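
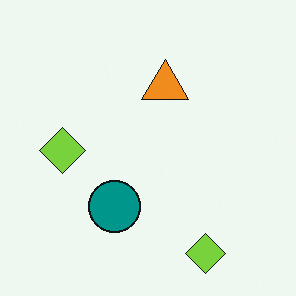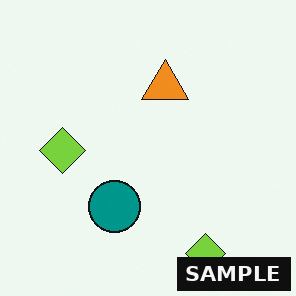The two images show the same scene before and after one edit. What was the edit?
Watermarked with the text "SAMPLE" in the lower-right corner.

A dark label reading "SAMPLE" appears in the lower-right corner.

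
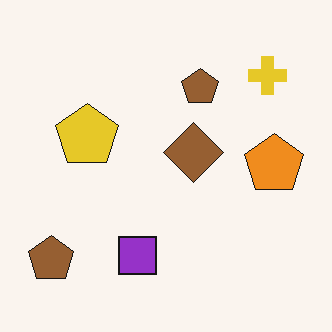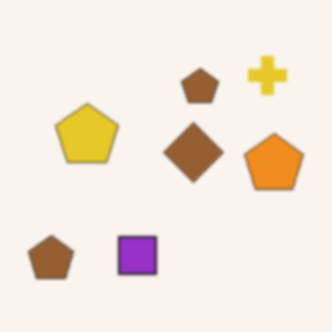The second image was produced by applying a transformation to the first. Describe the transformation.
The transformation is: slightly softened.

Shape edges and outlines are uniformly softened across the whole image.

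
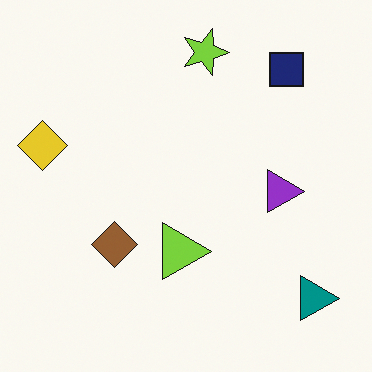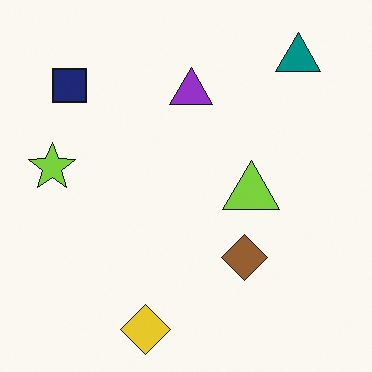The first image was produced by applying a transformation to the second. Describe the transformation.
This is the original image rotated 90° clockwise.

The teal triangle sits in the top-right of the second image and the bottom-right of the first — consistent with a whole-image 90° clockwise rotation.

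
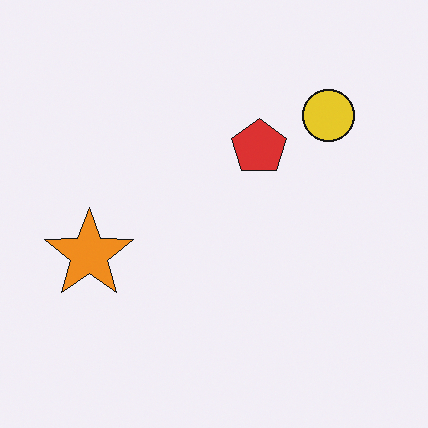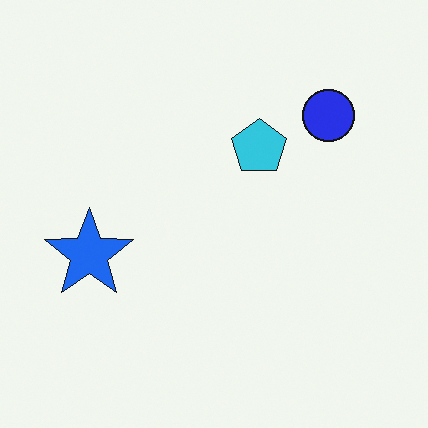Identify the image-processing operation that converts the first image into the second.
The transformation is: hue-shifted through roughly half the color wheel.

Every shape's color has rotated by the same amount around the hue wheel — a uniform hue shift.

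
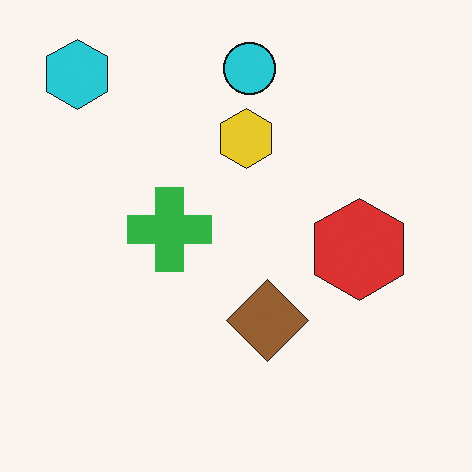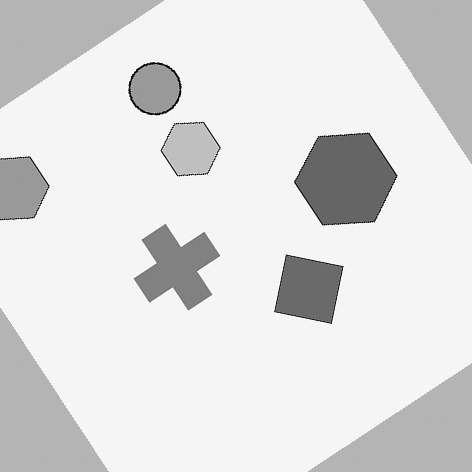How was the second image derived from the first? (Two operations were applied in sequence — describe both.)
The image was converted to grayscale, then rotated counter-clockwise by a large amount — several tens of degrees.

All color is removed — every shape is now a shade of grey. Every shape is tilted by the same angle and the image corners show triangular fill wedges — a whole-image rotation by a non-right angle.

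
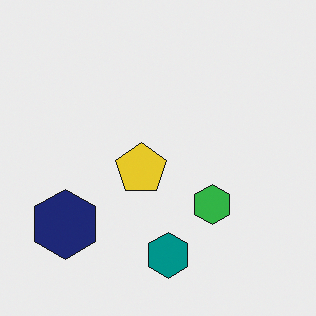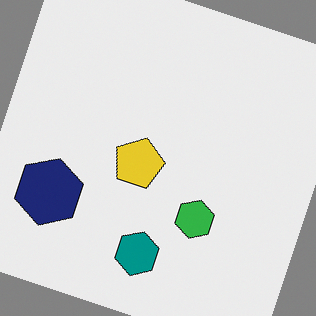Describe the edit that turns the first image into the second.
It was rotated clockwise by a moderate amount.

Every shape is tilted by the same angle and the image corners show triangular fill wedges — a whole-image rotation by a non-right angle.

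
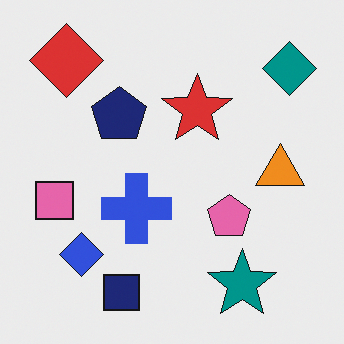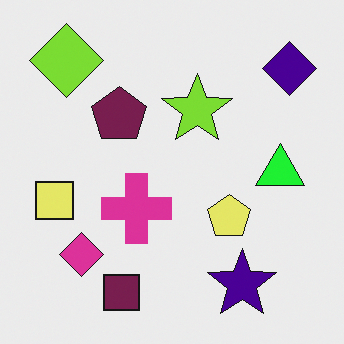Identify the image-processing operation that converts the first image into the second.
Hue-shifted through roughly a third of the color wheel.

Every shape's color has rotated by the same amount around the hue wheel — a uniform hue shift.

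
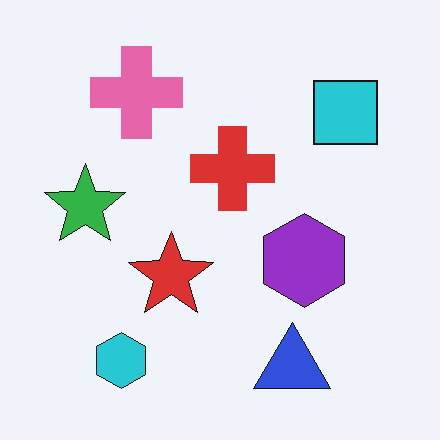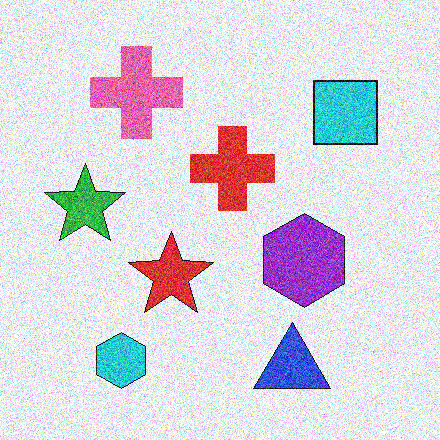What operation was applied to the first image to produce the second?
It was degraded with strong gaussian noise.

Random speckle covers the whole image, including the flat background.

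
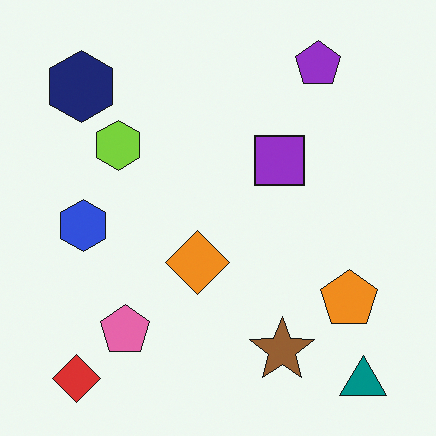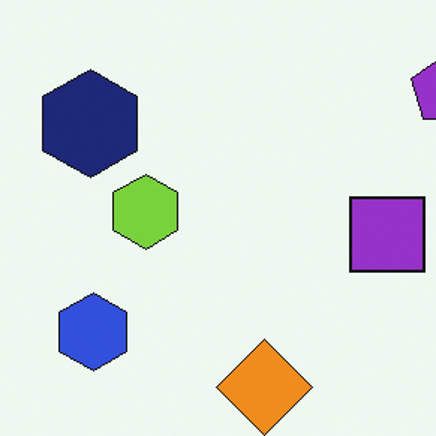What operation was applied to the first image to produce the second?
The image was cropped slightly and scaled back up.

The visible shapes are larger and the field of view is narrower; shapes near the original edges may be partly or wholly outside the frame — a crop-and-rescale.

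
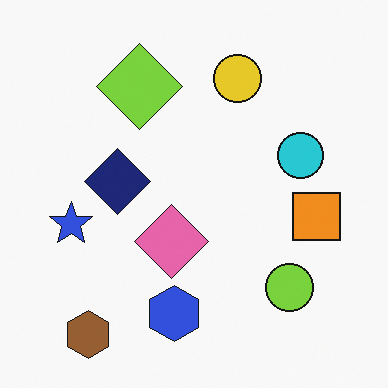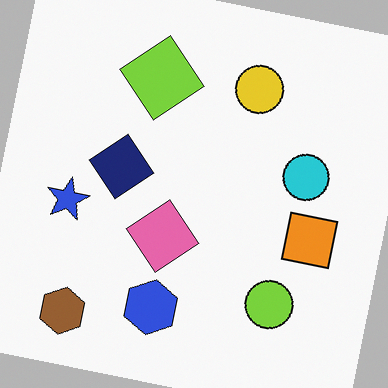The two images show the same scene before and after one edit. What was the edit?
The second image is the first rotated clockwise by a small amount.

Every shape is tilted by the same angle and the image corners show triangular fill wedges — a whole-image rotation by a non-right angle.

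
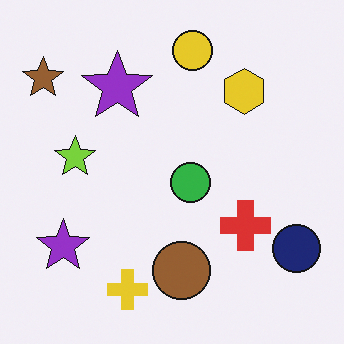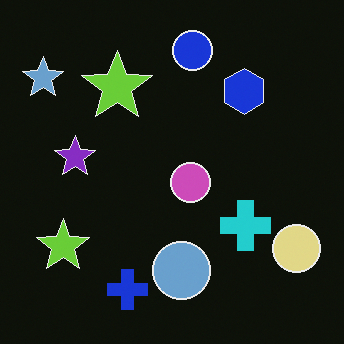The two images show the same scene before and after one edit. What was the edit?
Color-inverted (negative).

The light background has become dark and every shape's color is its complement — a photographic negative.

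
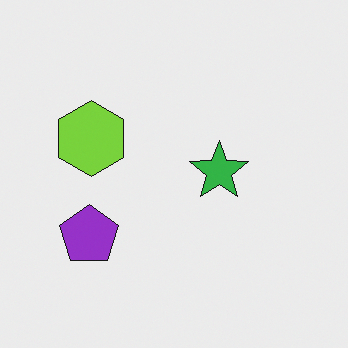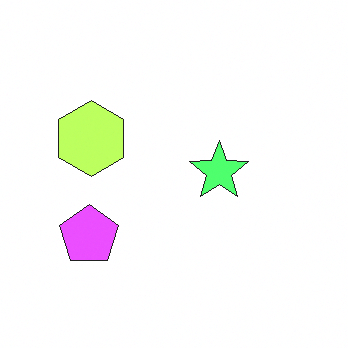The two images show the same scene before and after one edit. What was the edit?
Noticeably brightened.

Every pixel — background and shapes alike — is uniformly brightened.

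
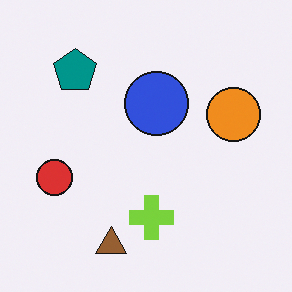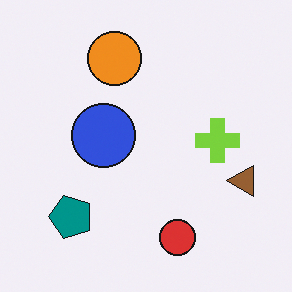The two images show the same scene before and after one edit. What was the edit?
It was rotated 90° counter-clockwise.

The brown triangle sits in the bottom of the first image and the right of the second — consistent with a whole-image 90° counter-clockwise rotation.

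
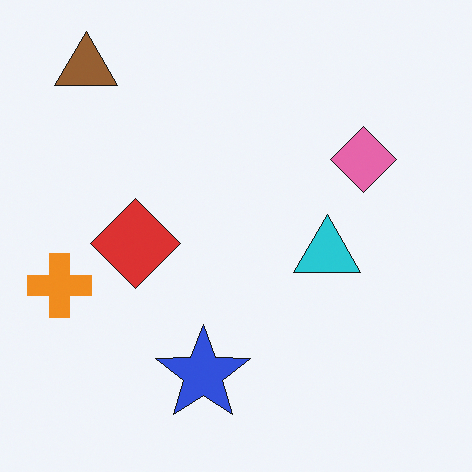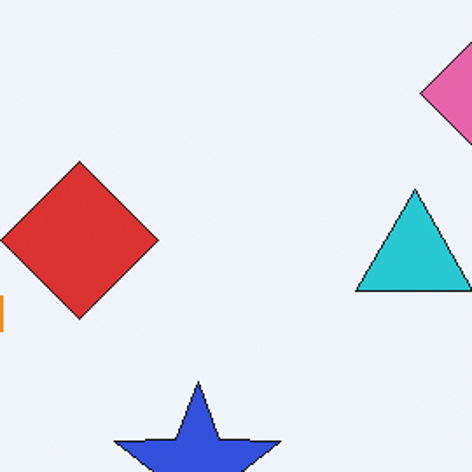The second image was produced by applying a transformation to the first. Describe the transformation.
The second image is the first cropped tightly and scaled back up.

The visible shapes are larger and the field of view is narrower; shapes near the original edges may be partly or wholly outside the frame — a crop-and-rescale.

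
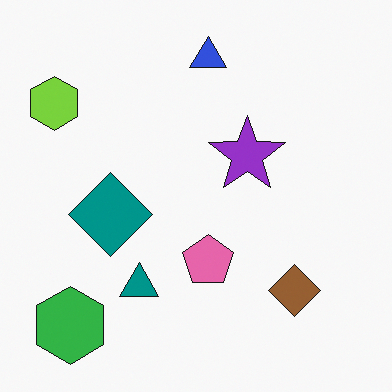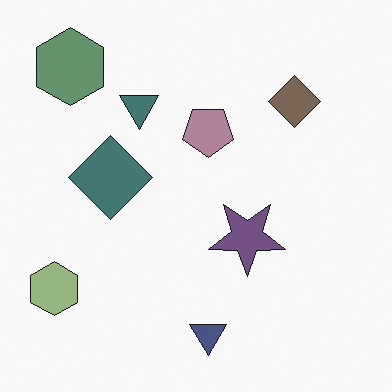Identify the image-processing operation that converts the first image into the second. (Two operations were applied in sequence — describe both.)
This is the original image heavily desaturated, then flipped vertically (top ↔ bottom).

All colors are more muted and greyish — a global saturation change. The blue triangle is in the top of the first image and the bottom of the second — shapes on opposite sides of the horizontal midline have swapped in a mirror flip.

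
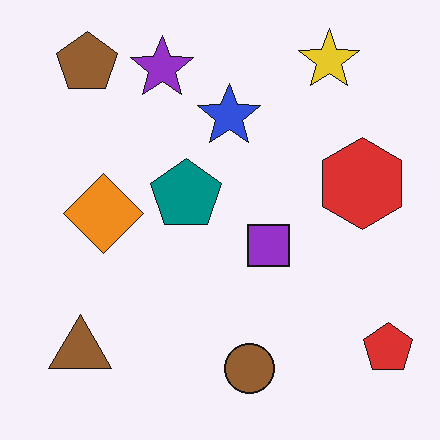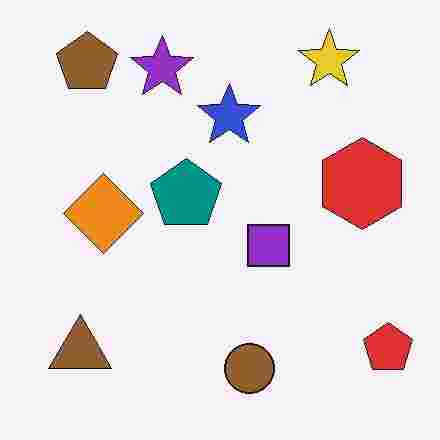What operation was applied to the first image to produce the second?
This is the original image heavily JPEG-compressed with obvious blocking artifacts.

Blocky 8×8 compression artifacts appear around shape edges and the flat background shows ringing — characteristic JPEG degradation.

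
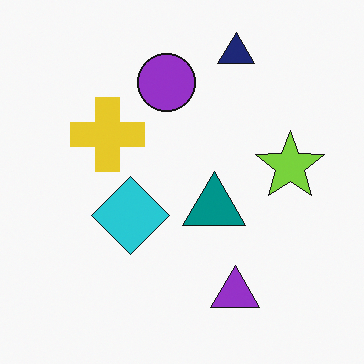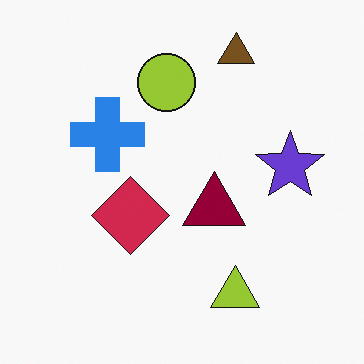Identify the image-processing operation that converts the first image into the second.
Hue-shifted through roughly half the color wheel.

Every shape's color has rotated by the same amount around the hue wheel — a uniform hue shift.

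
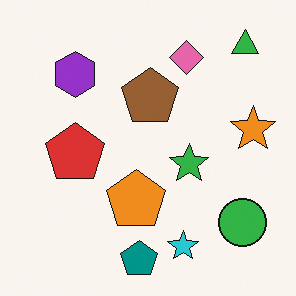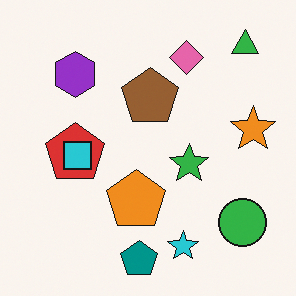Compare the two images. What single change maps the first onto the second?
This is the original image overlaid with an additional cyan square.

A cyan square appears in the second image that is absent from the first.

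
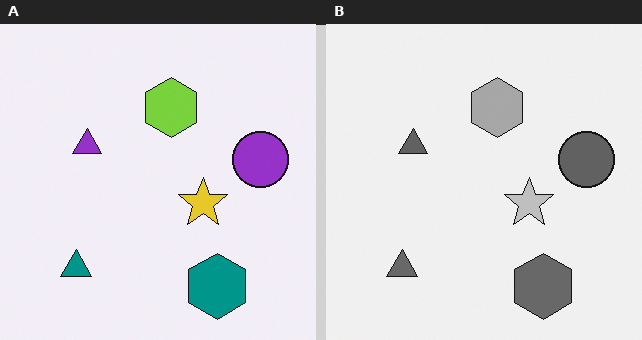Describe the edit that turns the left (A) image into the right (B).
The transformation is: converted to grayscale.

All color is removed — every shape is now a shade of grey.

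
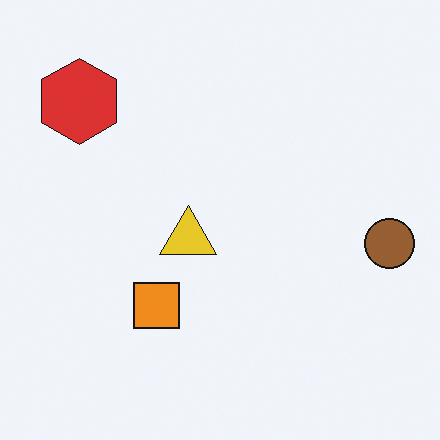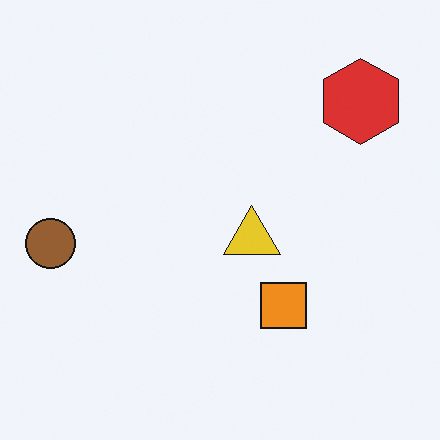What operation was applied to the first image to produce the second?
The second image is the first flipped horizontally (left ↔ right).

The brown circle is in the right of the first image and the left of the second — shapes on opposite sides of the vertical midline have swapped in a mirror flip.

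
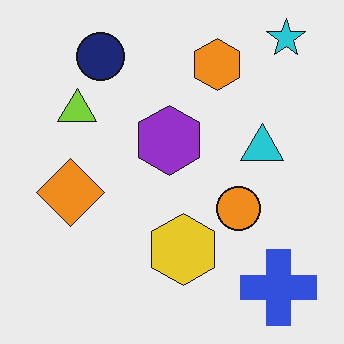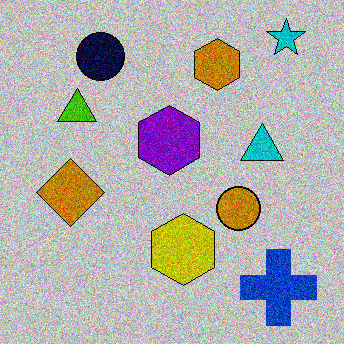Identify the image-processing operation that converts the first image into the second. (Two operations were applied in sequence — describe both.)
This is the original image heavily posterized to just a handful of flat colors, then degraded with a thick layer of grain.

Each flat color has snapped to a coarser quantized level — most visibly, the near-white background has dropped to a flat grey. Random speckle covers the whole image, including the flat background.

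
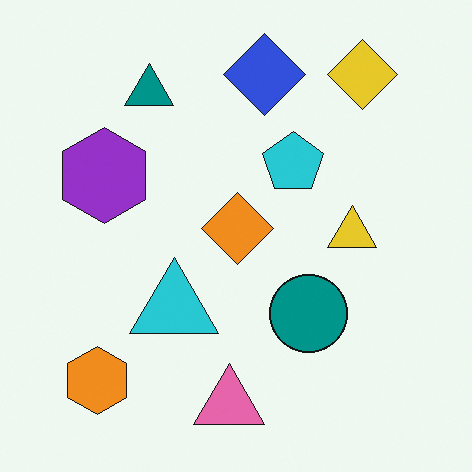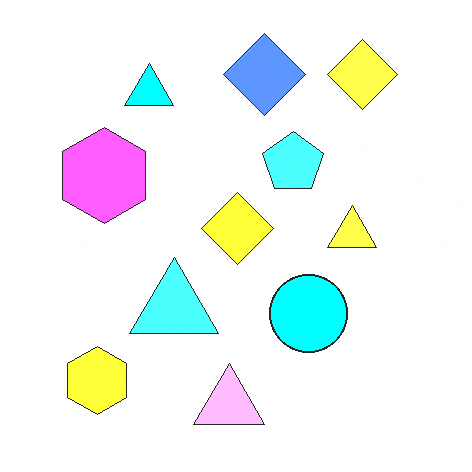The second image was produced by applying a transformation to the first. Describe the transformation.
The transformation is: noticeably brightened.

Every pixel — background and shapes alike — is uniformly brightened.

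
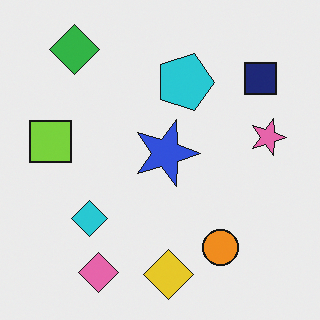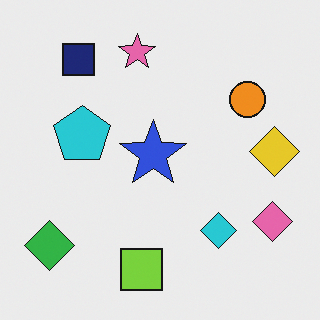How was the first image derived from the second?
Rotated 90° clockwise.

The green diamond sits in the bottom-left of the second image and the top-left of the first — consistent with a whole-image 90° clockwise rotation.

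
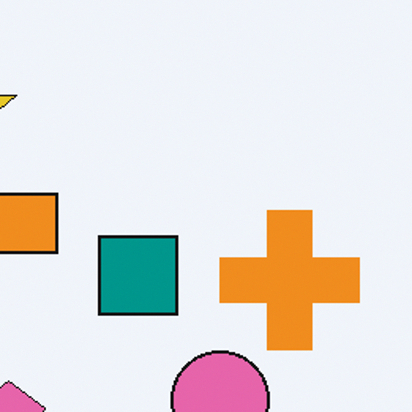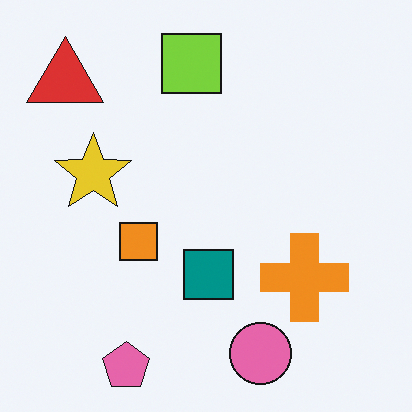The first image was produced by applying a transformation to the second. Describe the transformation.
This is the original image cropped to a modestly smaller region and rescaled.

The visible shapes are larger and the field of view is narrower; shapes near the original edges may be partly or wholly outside the frame — a crop-and-rescale.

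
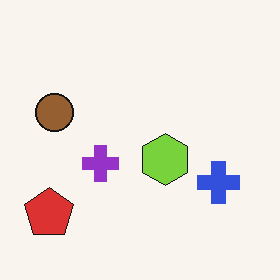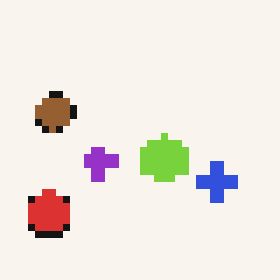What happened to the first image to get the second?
The transformation is: moderately pixelated.

Shapes are reduced to large square blocks; fine edges and outlines are lost — a downscale-then-upscale (mosaic) effect.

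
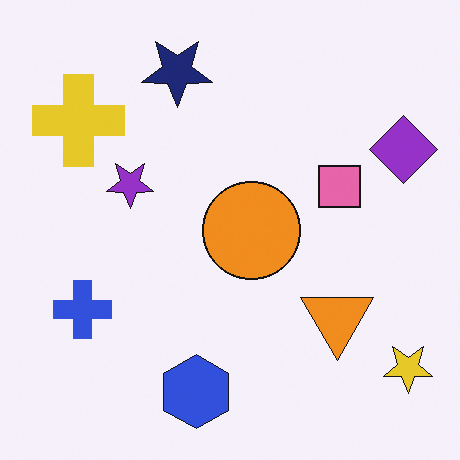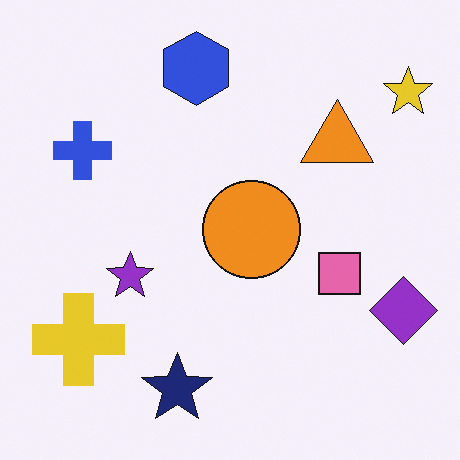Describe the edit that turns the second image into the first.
The first image is the second flipped vertically (top ↔ bottom).

The blue hexagon is in the top of the second image and the bottom of the first — shapes on opposite sides of the horizontal midline have swapped in a mirror flip.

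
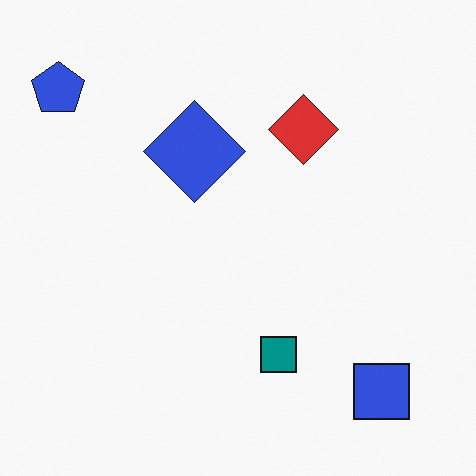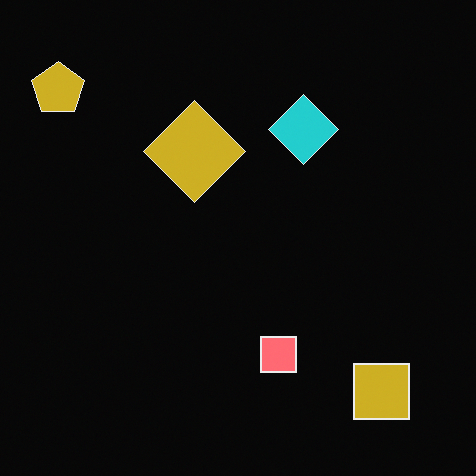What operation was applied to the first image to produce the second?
Color-inverted (negative).

The light background has become dark and every shape's color is its complement — a photographic negative.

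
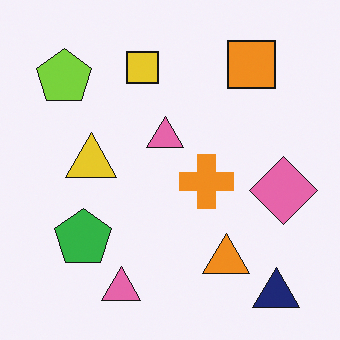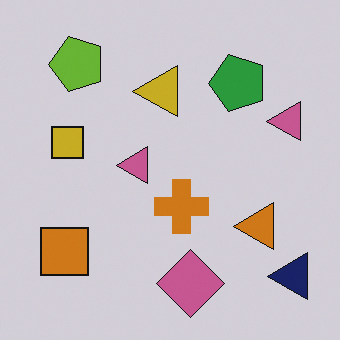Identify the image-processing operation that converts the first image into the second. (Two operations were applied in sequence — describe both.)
It was darkened a little, then transposed (reflected across the top-left ↔ bottom-right diagonal).

Every pixel — background and shapes alike — is uniformly darkened. Shapes have swapped their row and column positions — what was in the top-right is now in the bottom-left — a diagonal reflection.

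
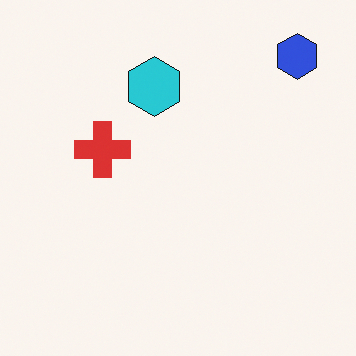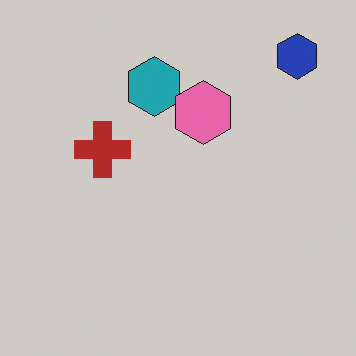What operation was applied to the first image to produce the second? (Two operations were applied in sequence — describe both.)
The image was slightly darkened, then overlaid with an additional pink hexagon.

Every pixel — background and shapes alike — is uniformly darkened. A pink hexagon appears in the second image that is absent from the first.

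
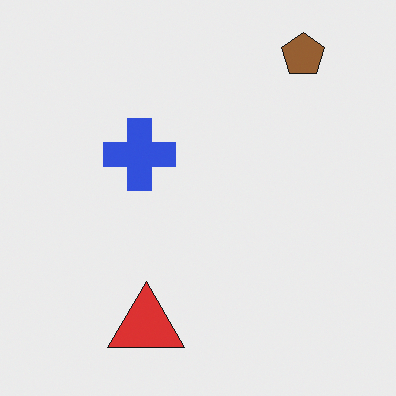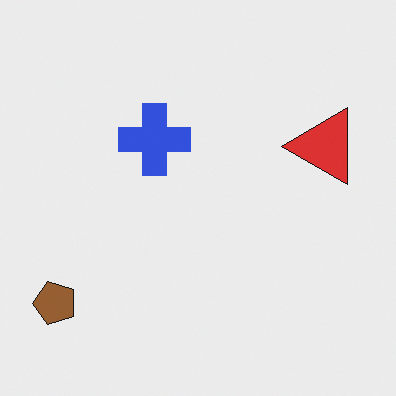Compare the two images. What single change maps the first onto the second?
This is the original image transposed (reflected across the top-left ↔ bottom-right diagonal).

Shapes have swapped their row and column positions — what was in the top-right is now in the bottom-left — a diagonal reflection.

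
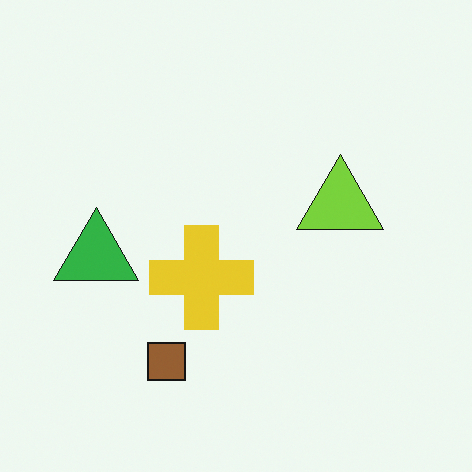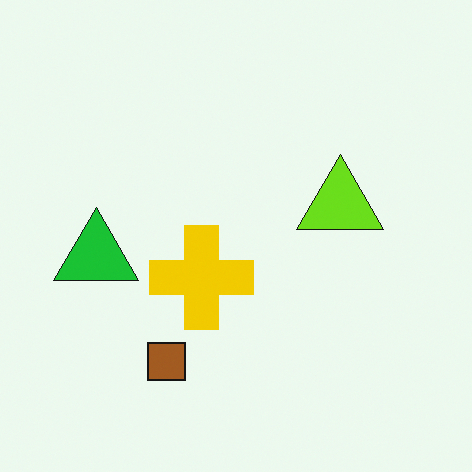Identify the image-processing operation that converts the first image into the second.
The second image is the first slightly oversaturated.

All colors are more vivid — a global saturation change.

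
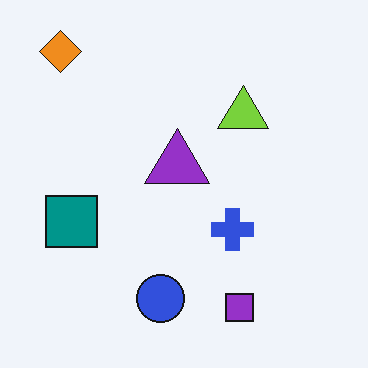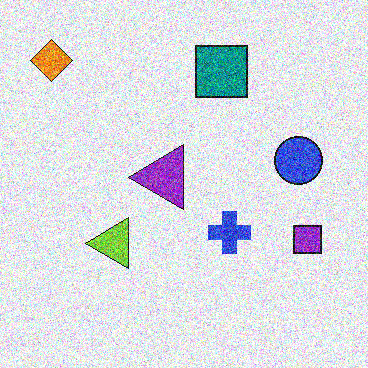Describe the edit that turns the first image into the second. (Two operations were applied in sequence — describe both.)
The transformation is: transposed (reflected across the top-left ↔ bottom-right diagonal), then degraded with a thick layer of grain.

Shapes have swapped their row and column positions — what was in the top-right is now in the bottom-left — a diagonal reflection. Random speckle covers the whole image, including the flat background.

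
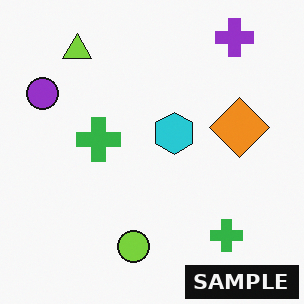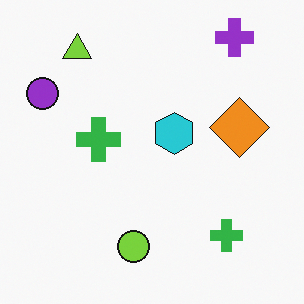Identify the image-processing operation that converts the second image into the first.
This is the original image watermarked with the text "SAMPLE" in the lower-right corner.

A dark label reading "SAMPLE" appears in the lower-right corner.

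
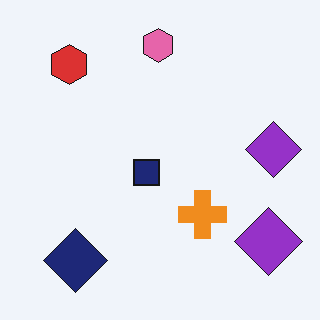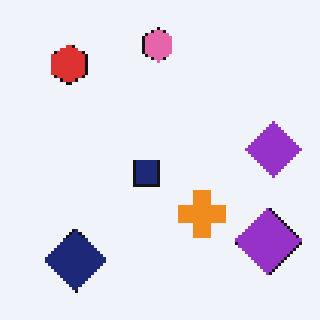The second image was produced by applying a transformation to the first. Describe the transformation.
The second image is the first lightly pixelated (a mild mosaic effect).

Shapes are reduced to large square blocks; fine edges and outlines are lost — a downscale-then-upscale (mosaic) effect.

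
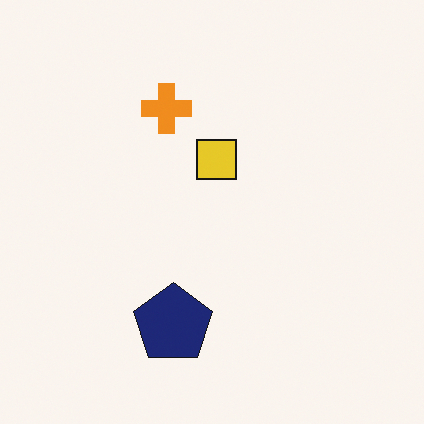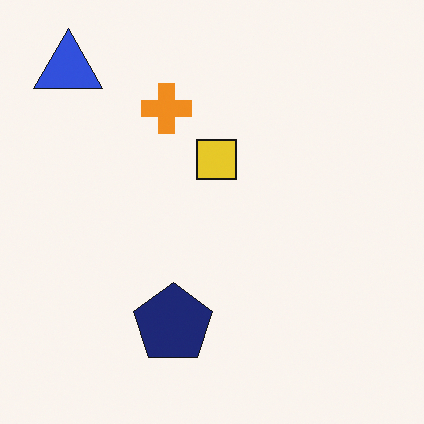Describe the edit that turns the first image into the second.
It was overlaid with an additional blue triangle.

A blue triangle appears in the second image that is absent from the first.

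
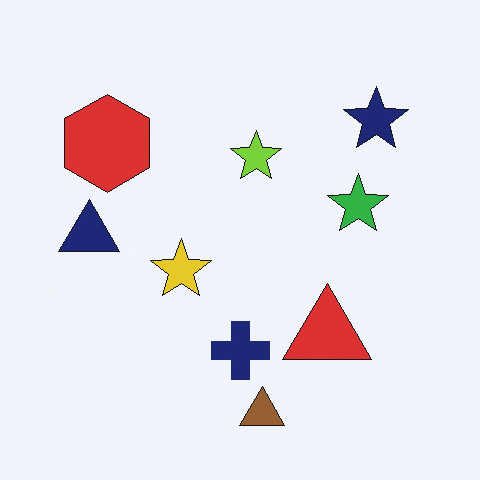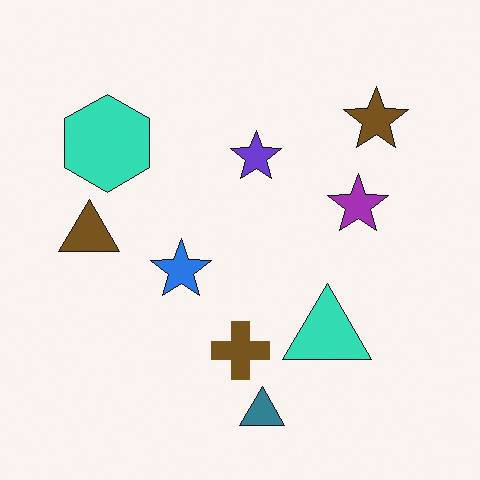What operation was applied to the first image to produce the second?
This is the original image hue-shifted through roughly half the color wheel.

Every shape's color has rotated by the same amount around the hue wheel — a uniform hue shift.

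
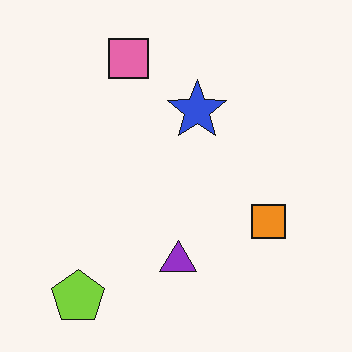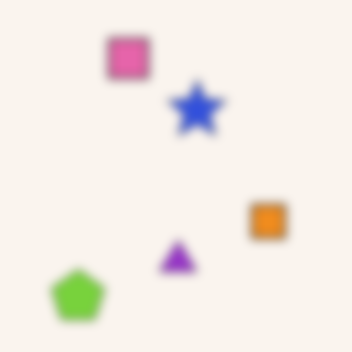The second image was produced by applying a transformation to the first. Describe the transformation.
The transformation is: strongly gaussian-blurred.

Shape edges and outlines are uniformly softened across the whole image.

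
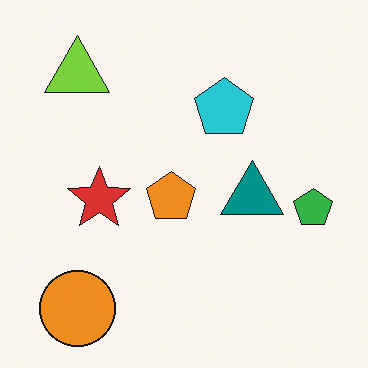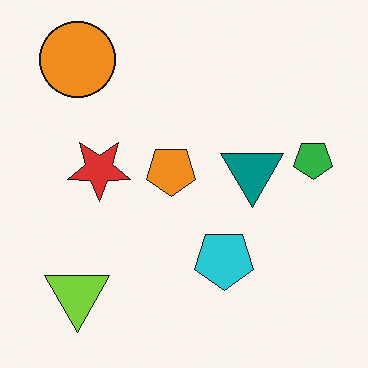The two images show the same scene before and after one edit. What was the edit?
This is the original image flipped vertically (top ↔ bottom).

The orange circle is in the bottom-left of the first image and the top-left of the second — shapes on opposite sides of the horizontal midline have swapped in a mirror flip.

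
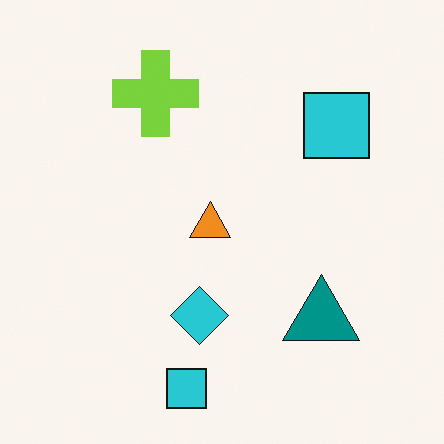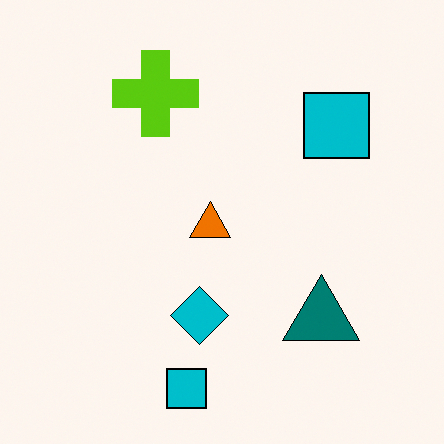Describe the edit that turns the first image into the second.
The second image is the first given slightly increased contrast.

Tones are pushed away from mid-grey across the whole image — a global contrast change.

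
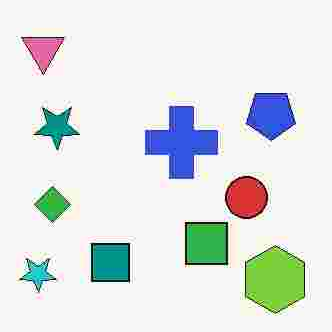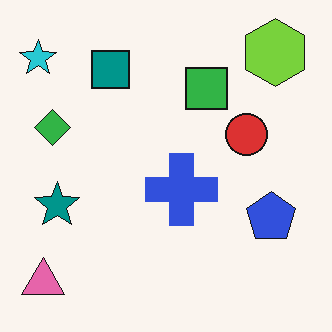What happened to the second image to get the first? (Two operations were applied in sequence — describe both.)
Heavily JPEG-compressed with obvious blocking artifacts, then flipped vertically (top ↔ bottom).

Blocky 8×8 compression artifacts appear around shape edges and the flat background shows ringing — characteristic JPEG degradation. The pink triangle is in the bottom-left of the second image and the top-left of the first — shapes on opposite sides of the horizontal midline have swapped in a mirror flip.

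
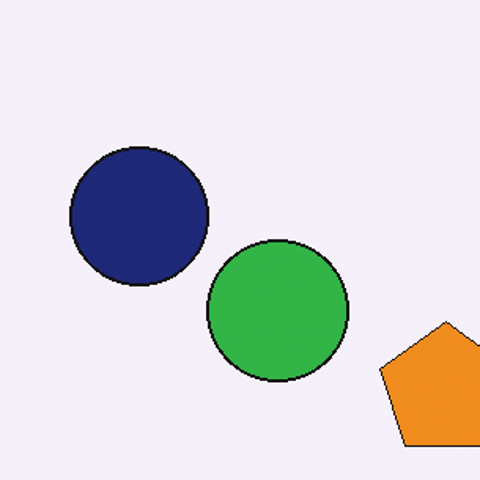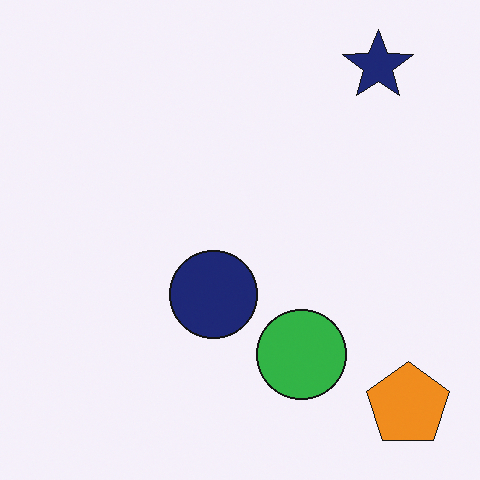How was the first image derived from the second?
This is the original image cropped to a modestly smaller region and rescaled.

The visible shapes are larger and the field of view is narrower; shapes near the original edges may be partly or wholly outside the frame — a crop-and-rescale.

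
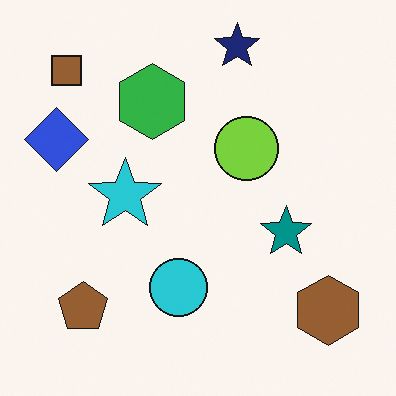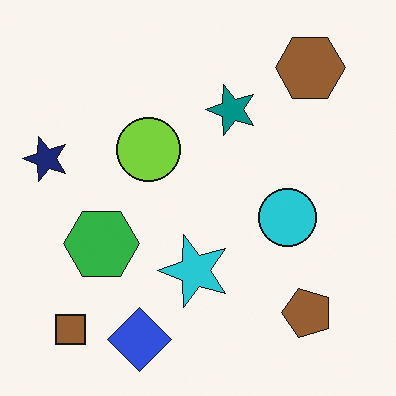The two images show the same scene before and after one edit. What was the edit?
The transformation is: rotated 90° counter-clockwise.

The brown square sits in the top-left of the first image and the bottom-left of the second — consistent with a whole-image 90° counter-clockwise rotation.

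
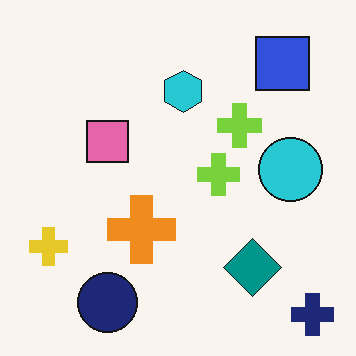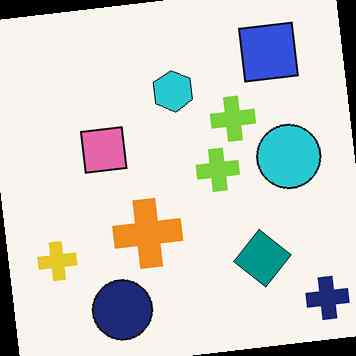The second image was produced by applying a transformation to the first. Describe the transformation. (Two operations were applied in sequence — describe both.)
The transformation is: rotated counter-clockwise by a small amount, then JPEG-compressed with visible artifacts.

Every shape is tilted by the same angle and the image corners show triangular fill wedges — a whole-image rotation by a non-right angle. Blocky 8×8 compression artifacts appear around shape edges and the flat background shows ringing — characteristic JPEG degradation.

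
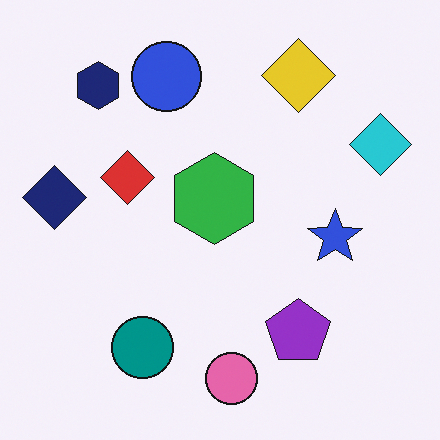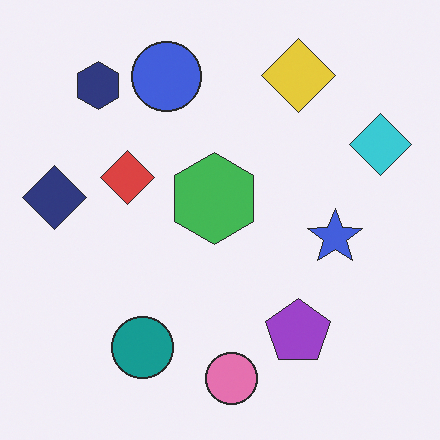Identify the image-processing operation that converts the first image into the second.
Given slightly reduced contrast.

Tones are pushed toward mid-grey across the whole image — a global contrast change.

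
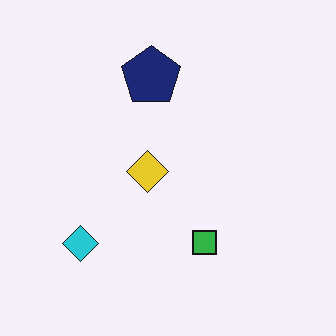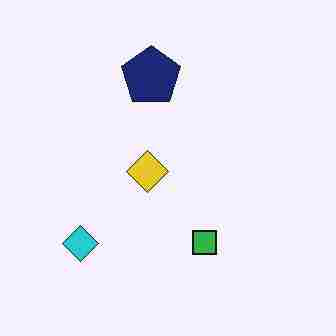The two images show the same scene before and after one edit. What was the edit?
The second image is the first degraded with heavy JPEG compression.

Blocky 8×8 compression artifacts appear around shape edges and the flat background shows ringing — characteristic JPEG degradation.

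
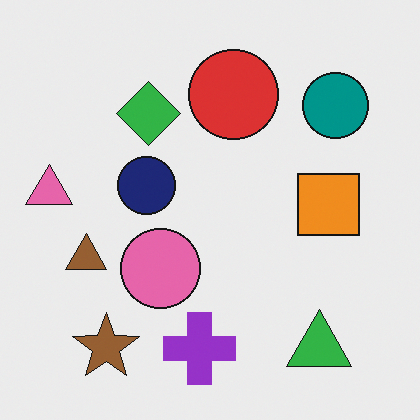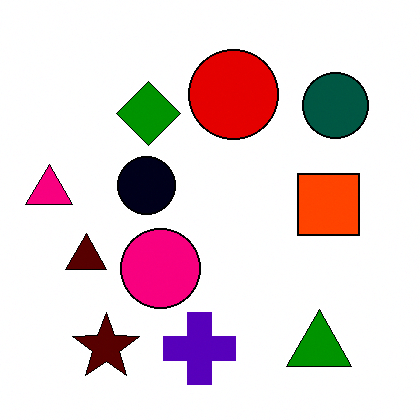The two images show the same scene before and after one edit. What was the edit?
This is the original image boosted in contrast.

Tones are pushed away from mid-grey across the whole image — a global contrast change.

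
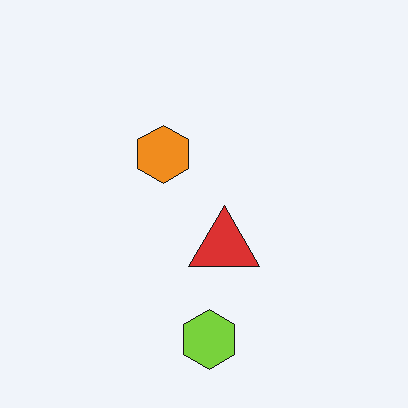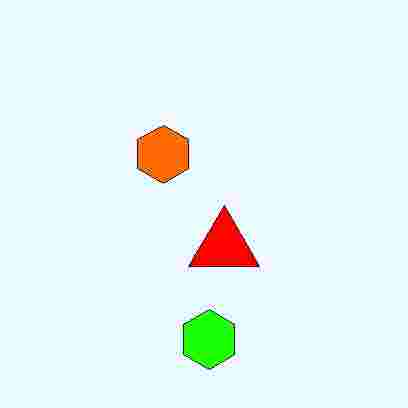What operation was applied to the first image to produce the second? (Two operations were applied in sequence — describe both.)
Heavily oversaturated, then degraded with heavy JPEG compression.

All colors are more vivid — a global saturation change. Blocky 8×8 compression artifacts appear around shape edges and the flat background shows ringing — characteristic JPEG degradation.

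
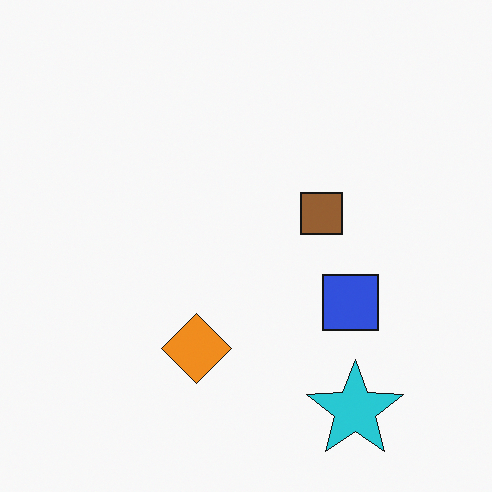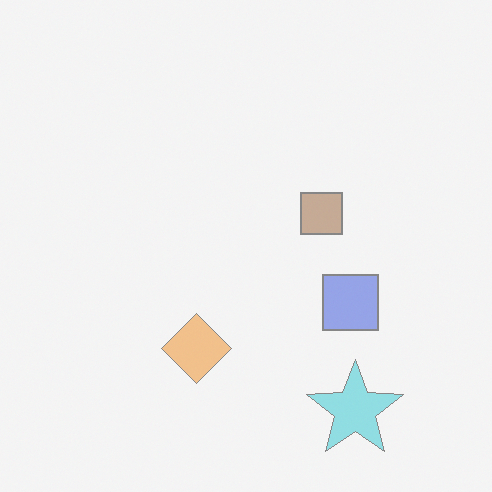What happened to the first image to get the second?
Washed out (contrast reduced).

Tones are pushed toward mid-grey across the whole image — a global contrast change.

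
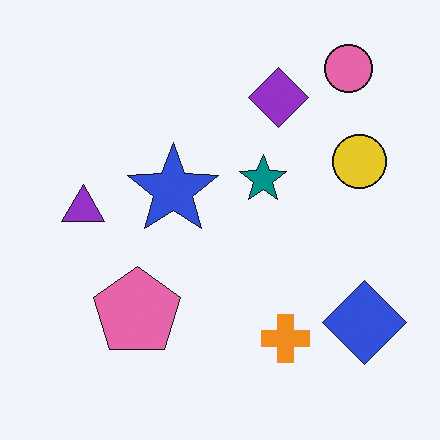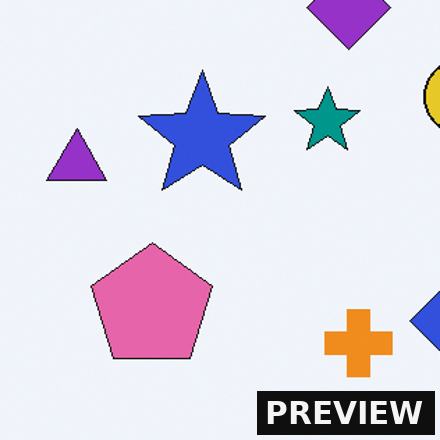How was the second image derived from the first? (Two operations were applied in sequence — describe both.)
This is the original image cropped to a modestly smaller region and rescaled, then watermarked with the text "PREVIEW" in the lower-right corner.

The visible shapes are larger and the field of view is narrower; shapes near the original edges may be partly or wholly outside the frame — a crop-and-rescale. A dark label reading "PREVIEW" appears in the lower-right corner.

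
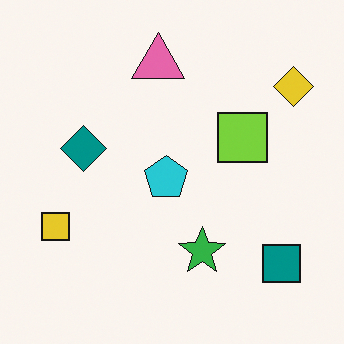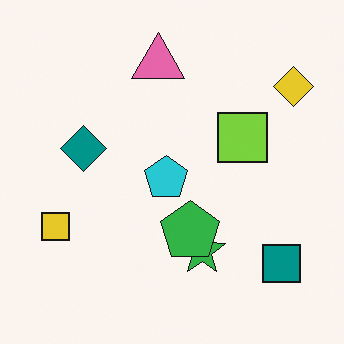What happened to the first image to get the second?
This is the original image overlaid with an additional green pentagon.

A green pentagon appears in the second image that is absent from the first.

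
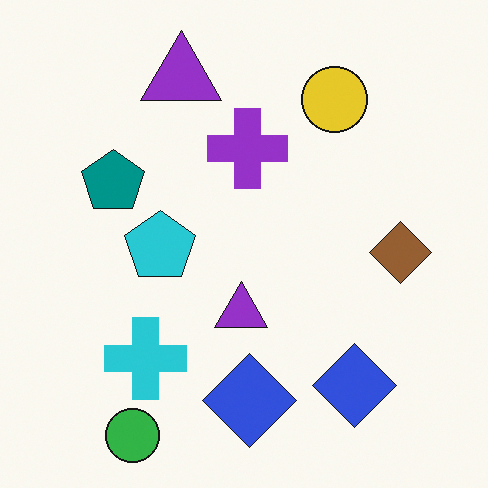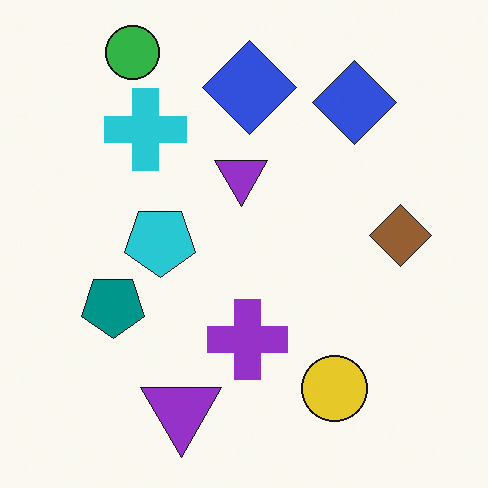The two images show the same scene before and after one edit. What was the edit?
The transformation is: flipped vertically (top ↔ bottom).

The green circle is in the bottom-left of the first image and the top-left of the second — shapes on opposite sides of the horizontal midline have swapped in a mirror flip.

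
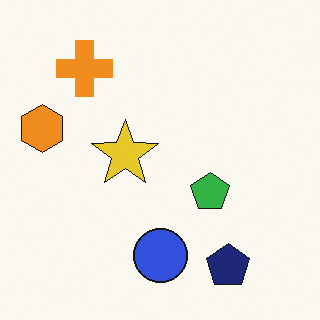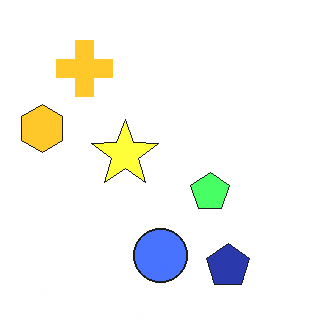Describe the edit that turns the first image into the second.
Noticeably brightened.

Every pixel — background and shapes alike — is uniformly brightened.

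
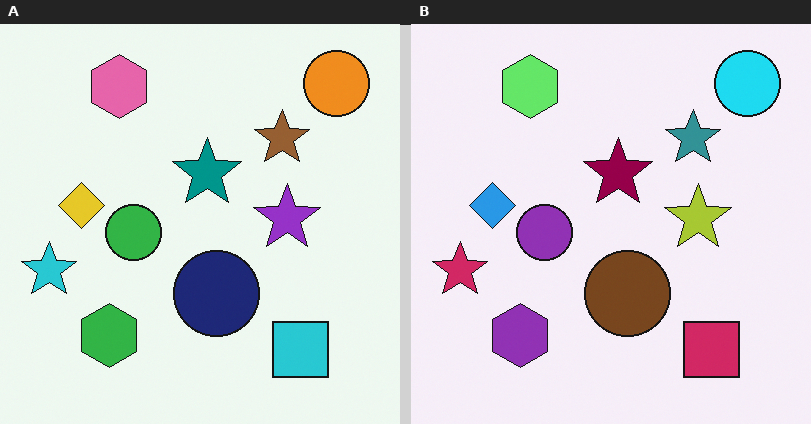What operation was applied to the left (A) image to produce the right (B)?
This is the original image hue-shifted through roughly a third of the color wheel.

Every shape's color has rotated by the same amount around the hue wheel — a uniform hue shift.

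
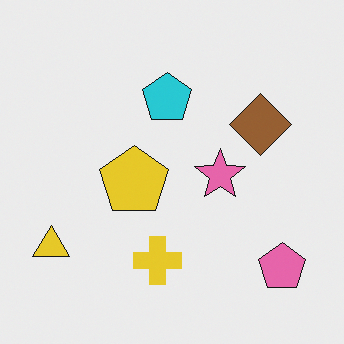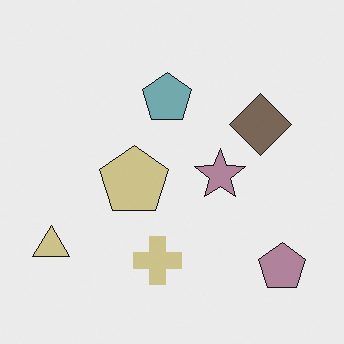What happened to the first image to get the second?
The second image is the first heavily desaturated.

All colors are more muted and greyish — a global saturation change.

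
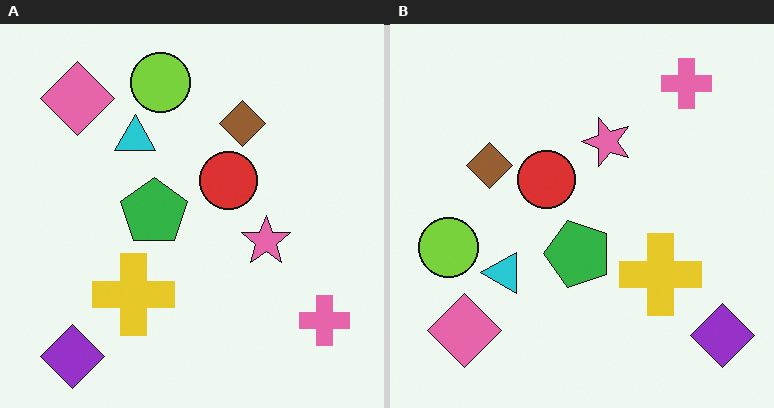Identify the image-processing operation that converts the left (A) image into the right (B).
This is the original image rotated 90° counter-clockwise.

The purple diamond sits in the bottom-left of the left (A) image and the bottom-right of the right (B) — consistent with a whole-image 90° counter-clockwise rotation.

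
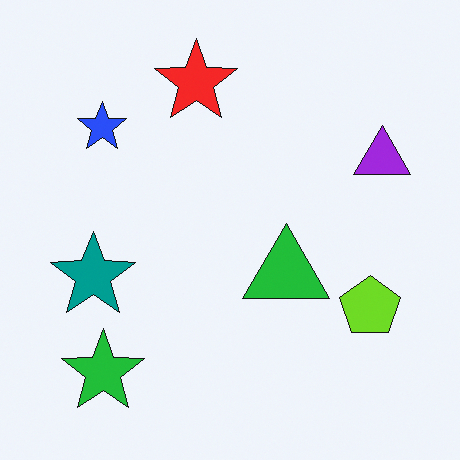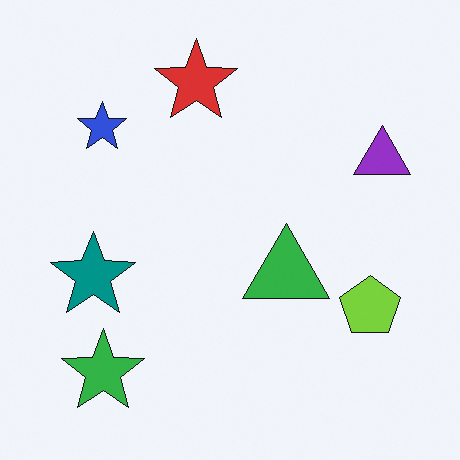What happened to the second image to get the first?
The transformation is: slightly oversaturated.

All colors are more vivid — a global saturation change.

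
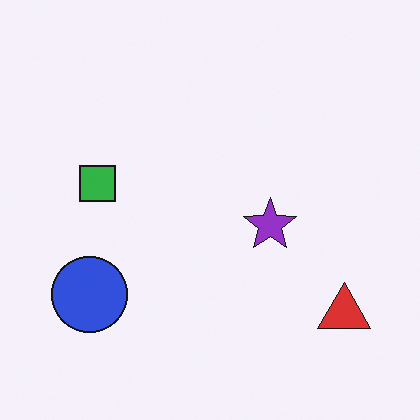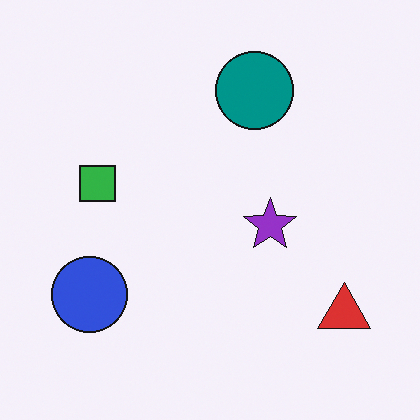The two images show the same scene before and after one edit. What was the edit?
Overlaid with an additional teal circle.

A teal circle appears in the second image that is absent from the first.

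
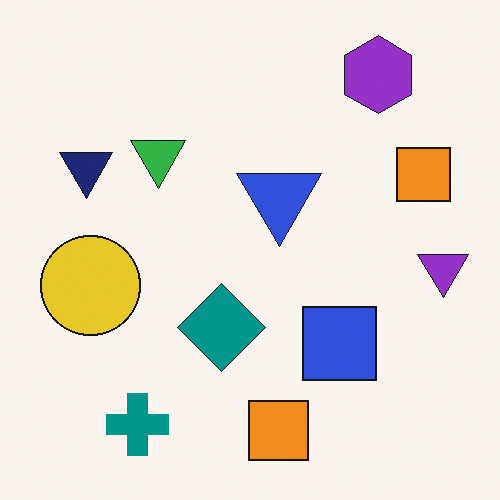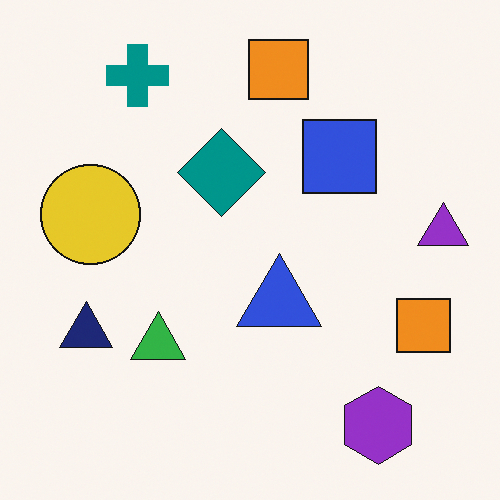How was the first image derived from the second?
The transformation is: flipped vertically (top ↔ bottom).

The purple hexagon is in the bottom-right of the second image and the top-right of the first — shapes on opposite sides of the horizontal midline have swapped in a mirror flip.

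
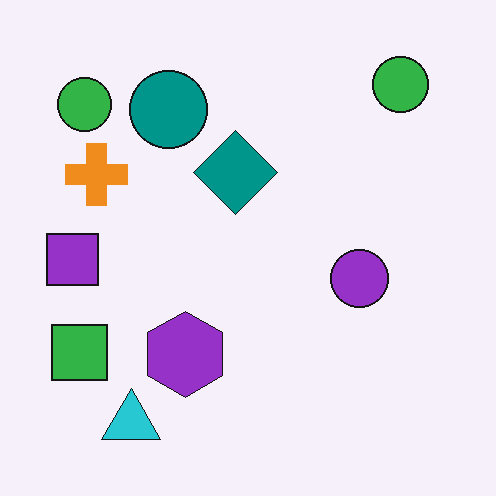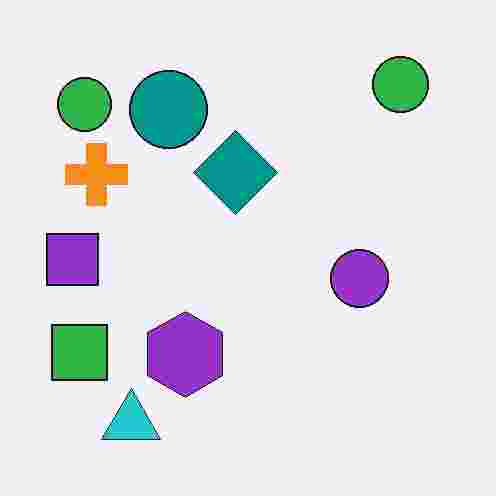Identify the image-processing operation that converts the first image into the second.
The transformation is: heavily JPEG-compressed with obvious blocking artifacts.

Blocky 8×8 compression artifacts appear around shape edges and the flat background shows ringing — characteristic JPEG degradation.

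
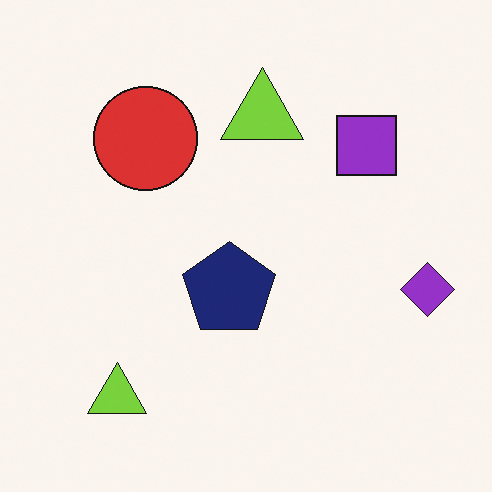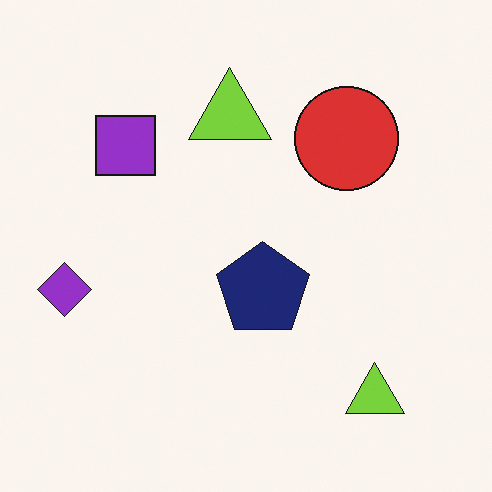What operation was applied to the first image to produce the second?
Flipped horizontally (left ↔ right).

The purple diamond is in the right of the first image and the left of the second — shapes on opposite sides of the vertical midline have swapped in a mirror flip.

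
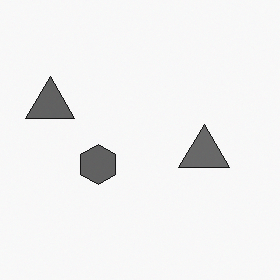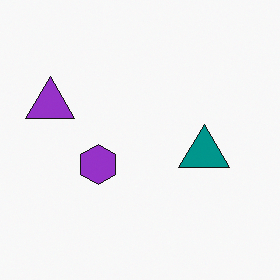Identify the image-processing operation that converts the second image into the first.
The image was converted to grayscale.

All color is removed — every shape is now a shade of grey.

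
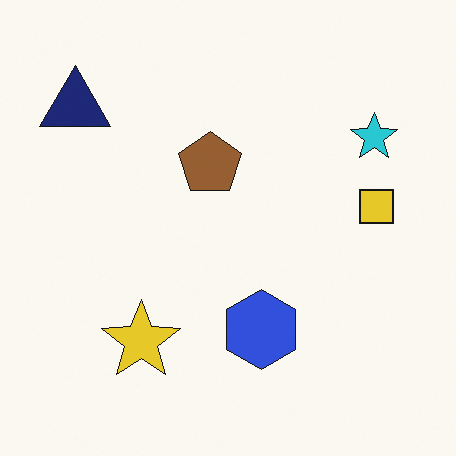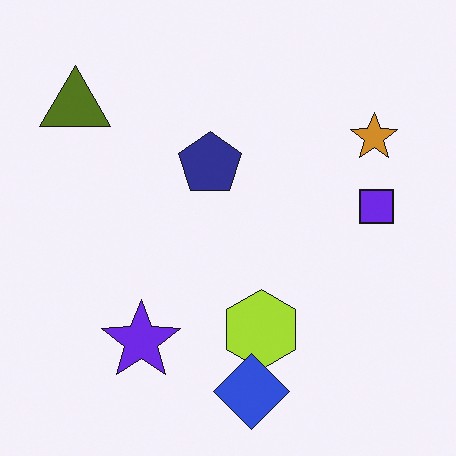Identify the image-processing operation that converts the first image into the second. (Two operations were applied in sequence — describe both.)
This is the original image hue-shifted through roughly half the color wheel, then overlaid with an additional blue diamond.

Every shape's color has rotated by the same amount around the hue wheel — a uniform hue shift. A blue diamond appears in the second image that is absent from the first.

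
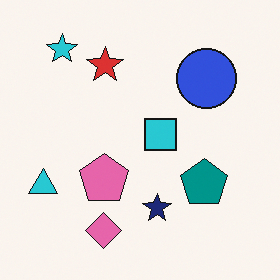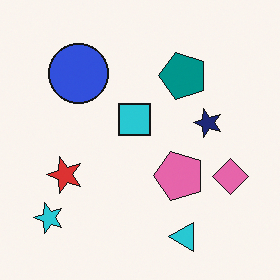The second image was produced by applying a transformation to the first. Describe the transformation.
This is the original image rotated 90° counter-clockwise.

The cyan star sits in the top-left of the first image and the bottom-left of the second — consistent with a whole-image 90° counter-clockwise rotation.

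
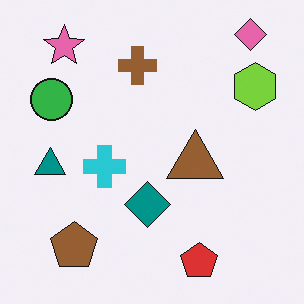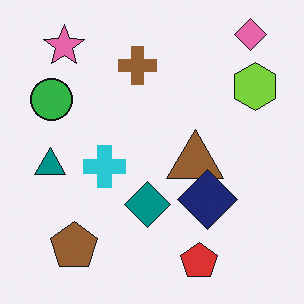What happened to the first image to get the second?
It was overlaid with an additional navy diamond.

A navy diamond appears in the second image that is absent from the first.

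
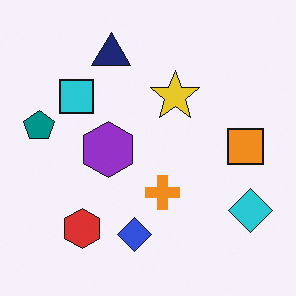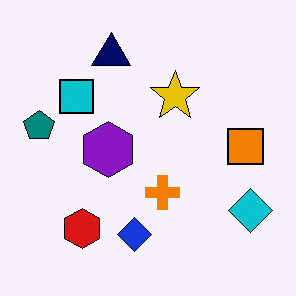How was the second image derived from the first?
The image was given slightly increased contrast.

Tones are pushed away from mid-grey across the whole image — a global contrast change.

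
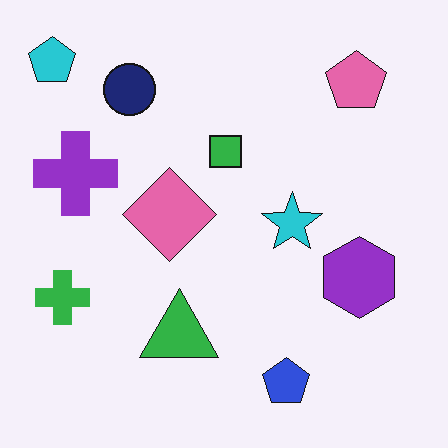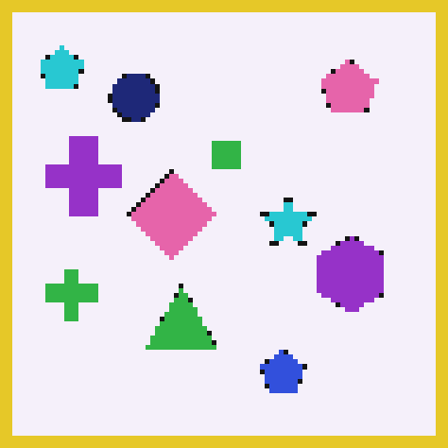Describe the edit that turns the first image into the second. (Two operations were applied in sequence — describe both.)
The second image is the first lightly pixelated (a mild mosaic effect), then framed with a yellow border.

Shapes are reduced to large square blocks; fine edges and outlines are lost — a downscale-then-upscale (mosaic) effect. A solid yellow frame runs around the edge of the second image, with the content slightly shrunk inside it.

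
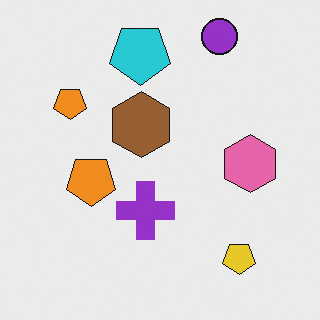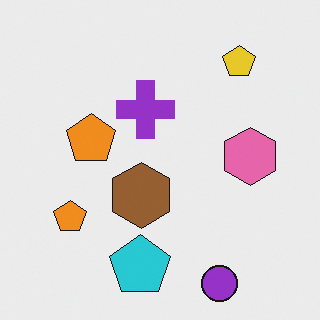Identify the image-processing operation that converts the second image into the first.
The image was flipped vertically (top ↔ bottom).

The purple circle is in the bottom-right of the second image and the top-right of the first — shapes on opposite sides of the horizontal midline have swapped in a mirror flip.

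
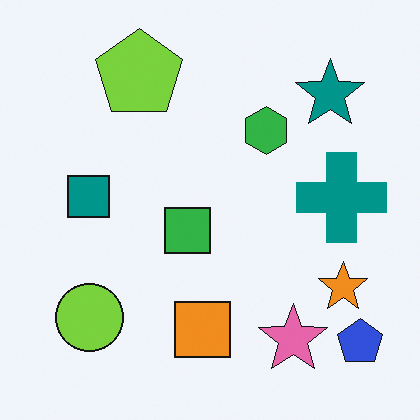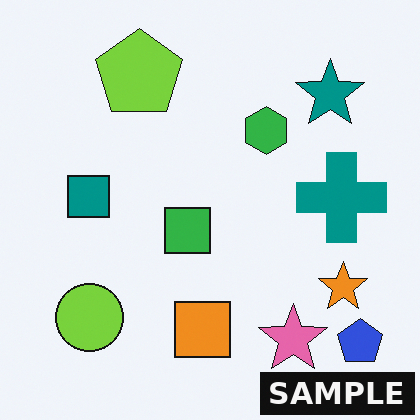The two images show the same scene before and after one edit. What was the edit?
It was watermarked with the text "SAMPLE" in the lower-right corner.

A dark label reading "SAMPLE" appears in the lower-right corner.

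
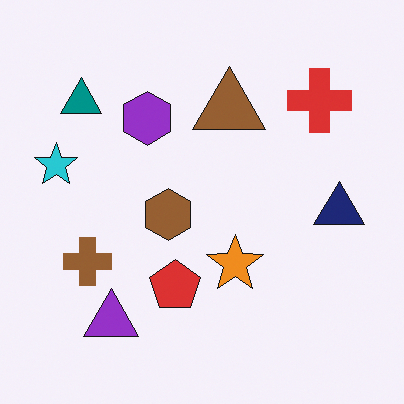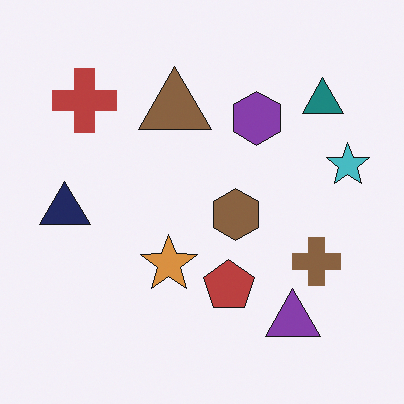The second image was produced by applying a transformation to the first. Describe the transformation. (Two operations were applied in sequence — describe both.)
The transformation is: slightly desaturated, then flipped horizontally (left ↔ right).

All colors are more muted and greyish — a global saturation change. The cyan star is in the left of the first image and the right of the second — shapes on opposite sides of the vertical midline have swapped in a mirror flip.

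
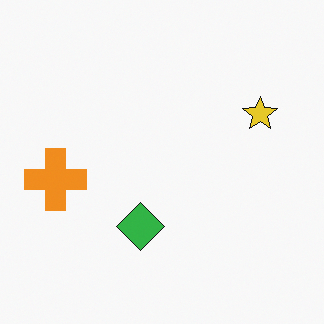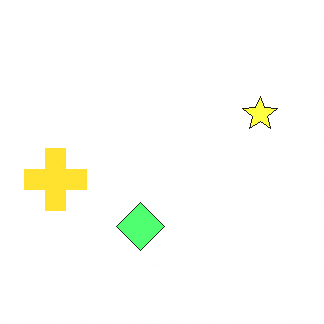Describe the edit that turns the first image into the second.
The image was noticeably brightened.

Every pixel — background and shapes alike — is uniformly brightened.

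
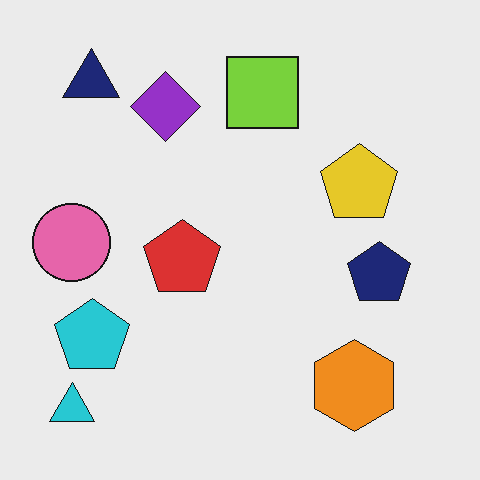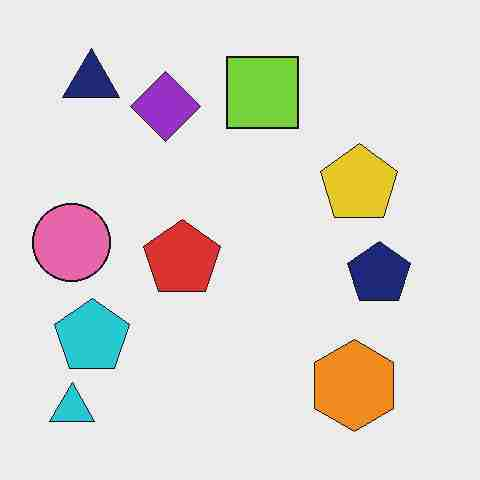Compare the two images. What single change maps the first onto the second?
The second image is the first heavily JPEG-compressed with obvious blocking artifacts.

Blocky 8×8 compression artifacts appear around shape edges and the flat background shows ringing — characteristic JPEG degradation.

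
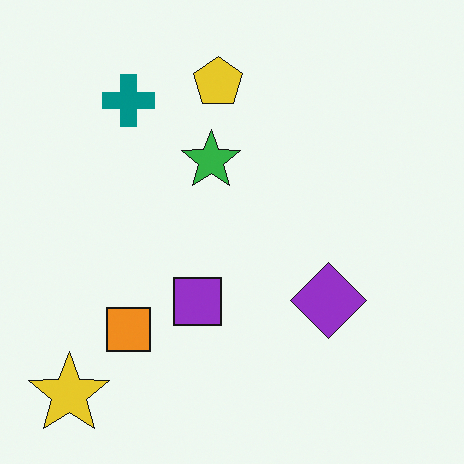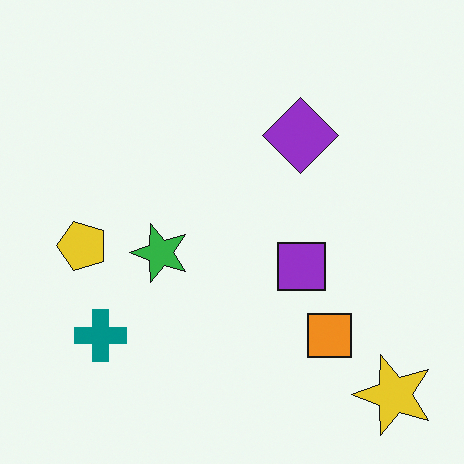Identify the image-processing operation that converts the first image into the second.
The second image is the first rotated 90° counter-clockwise.

The yellow star sits in the bottom-left of the first image and the bottom-right of the second — consistent with a whole-image 90° counter-clockwise rotation.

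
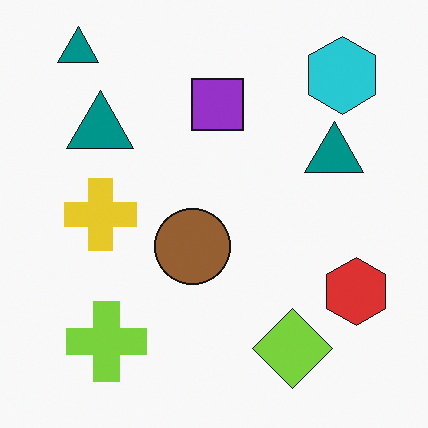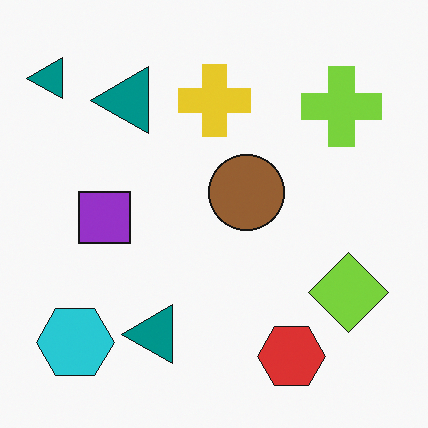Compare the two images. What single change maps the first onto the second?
The transformation is: transposed (reflected across the top-left ↔ bottom-right diagonal).

Shapes have swapped their row and column positions — what was in the top-right is now in the bottom-left — a diagonal reflection.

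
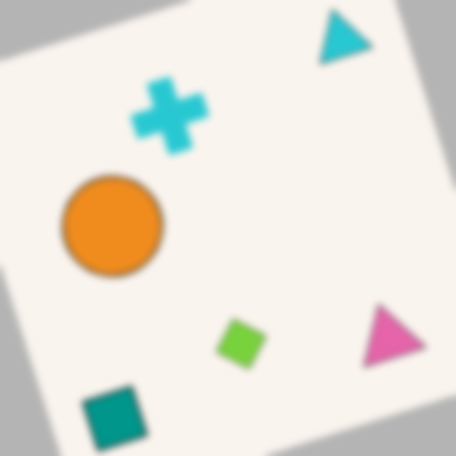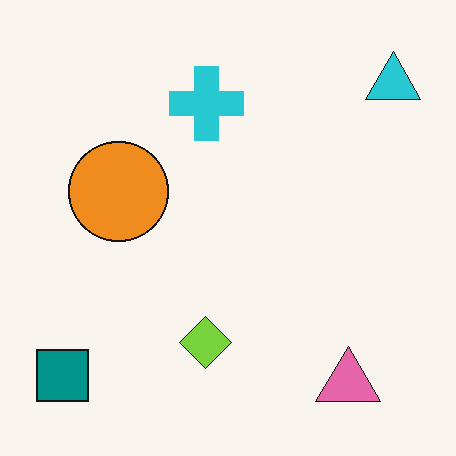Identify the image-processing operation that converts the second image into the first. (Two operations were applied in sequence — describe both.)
The transformation is: rotated counter-clockwise by a moderate amount, then moderately blurred.

Every shape is tilted by the same angle and the image corners show triangular fill wedges — a whole-image rotation by a non-right angle. Shape edges and outlines are uniformly softened across the whole image.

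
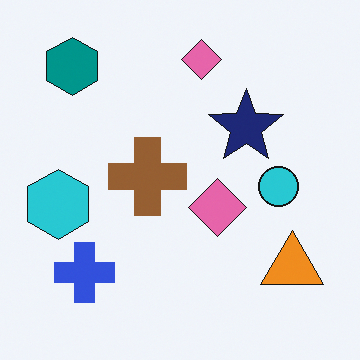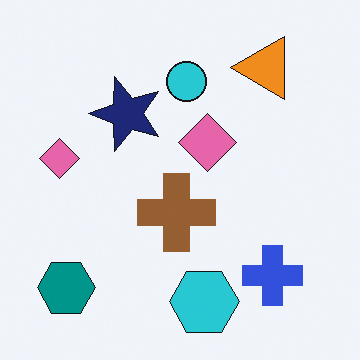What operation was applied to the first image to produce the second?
This is the original image rotated 90° counter-clockwise.

The teal hexagon sits in the top-left of the first image and the bottom-left of the second — consistent with a whole-image 90° counter-clockwise rotation.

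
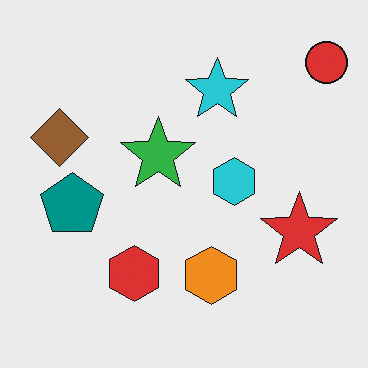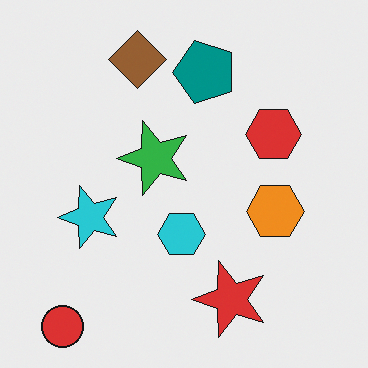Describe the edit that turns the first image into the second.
This is the original image transposed (reflected across the top-left ↔ bottom-right diagonal).

Shapes have swapped their row and column positions — what was in the top-right is now in the bottom-left — a diagonal reflection.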